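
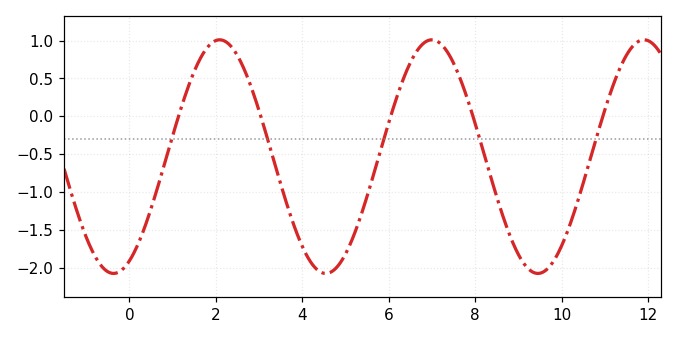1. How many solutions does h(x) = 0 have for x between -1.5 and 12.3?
5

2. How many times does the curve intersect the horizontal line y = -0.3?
5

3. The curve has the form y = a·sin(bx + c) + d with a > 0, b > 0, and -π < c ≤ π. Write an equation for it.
y = 1.54sin(1.28x - 1.1) - 0.53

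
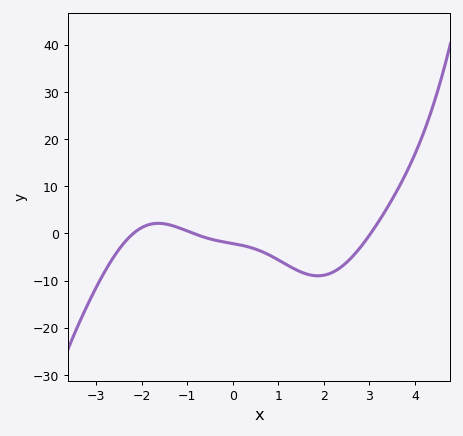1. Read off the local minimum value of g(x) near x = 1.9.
-9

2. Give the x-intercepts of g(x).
-2.2, -0.8, 3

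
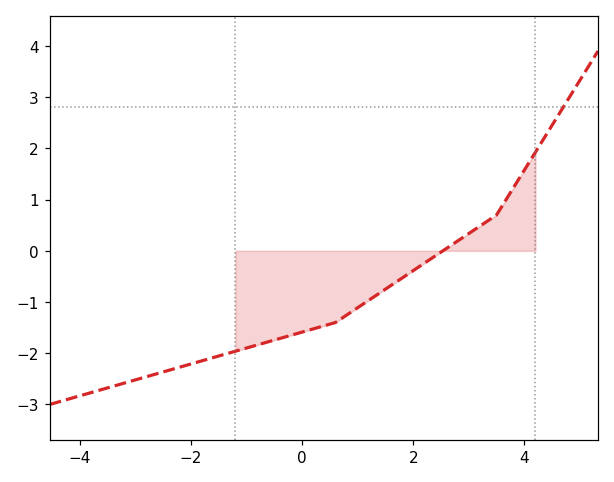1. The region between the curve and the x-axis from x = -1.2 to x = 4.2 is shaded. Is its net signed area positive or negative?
negative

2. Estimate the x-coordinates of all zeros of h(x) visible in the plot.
2.6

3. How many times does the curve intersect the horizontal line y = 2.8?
1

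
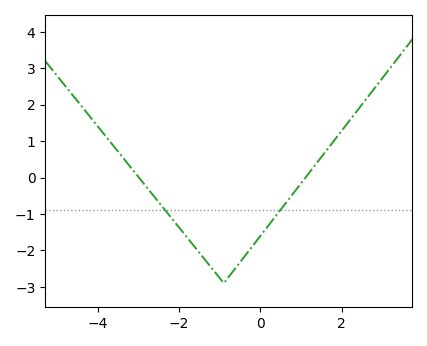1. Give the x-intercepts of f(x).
-2.99, 1.11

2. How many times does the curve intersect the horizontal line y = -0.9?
2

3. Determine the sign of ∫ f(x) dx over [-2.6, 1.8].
negative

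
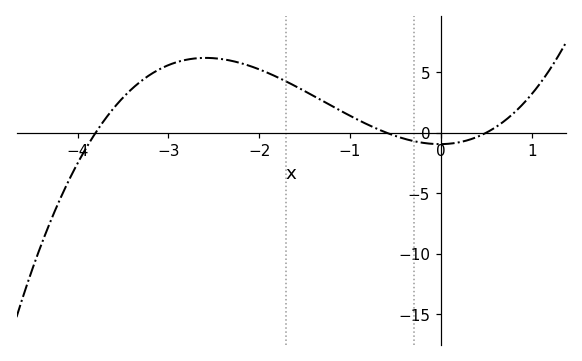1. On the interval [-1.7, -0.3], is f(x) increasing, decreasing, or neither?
decreasing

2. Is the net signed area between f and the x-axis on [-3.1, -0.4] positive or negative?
positive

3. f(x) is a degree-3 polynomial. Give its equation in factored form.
y = 0.83(x + 3.8)(x + 0.6)(x - 0.5)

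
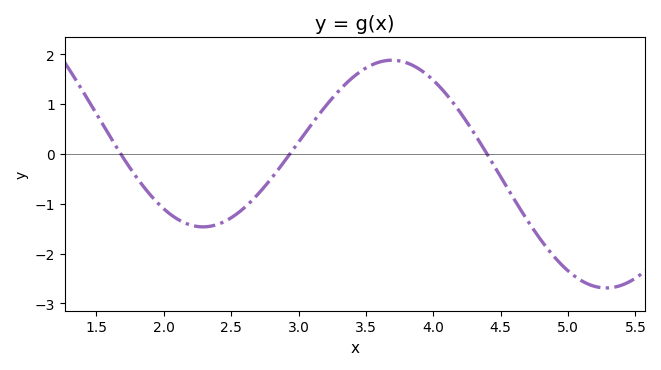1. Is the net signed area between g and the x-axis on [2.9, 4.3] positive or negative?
positive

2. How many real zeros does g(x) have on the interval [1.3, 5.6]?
3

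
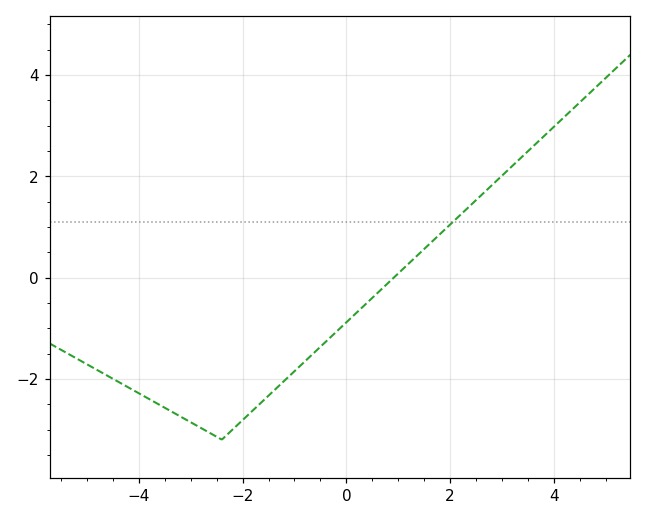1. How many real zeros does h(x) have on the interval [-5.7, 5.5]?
1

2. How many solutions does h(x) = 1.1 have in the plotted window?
1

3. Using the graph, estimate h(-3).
-2.86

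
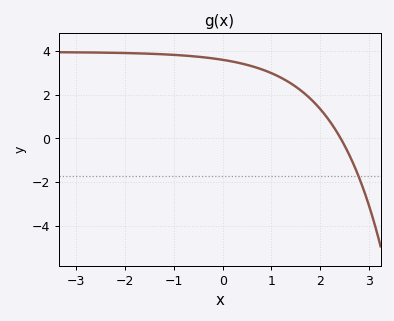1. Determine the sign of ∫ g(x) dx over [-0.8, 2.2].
positive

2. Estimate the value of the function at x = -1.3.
3.85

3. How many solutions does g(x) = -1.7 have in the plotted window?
1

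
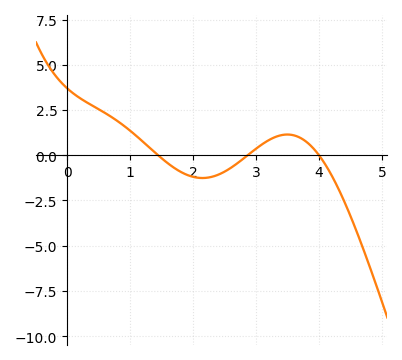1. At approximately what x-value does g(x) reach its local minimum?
2.1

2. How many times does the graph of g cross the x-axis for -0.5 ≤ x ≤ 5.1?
3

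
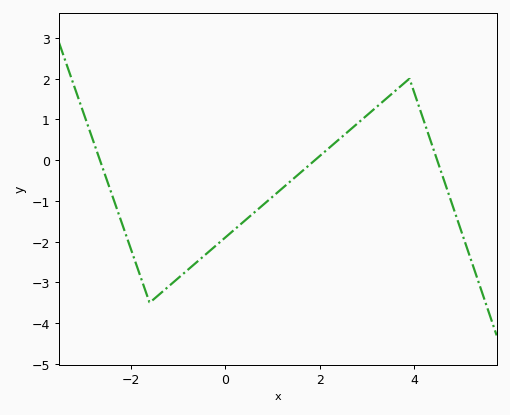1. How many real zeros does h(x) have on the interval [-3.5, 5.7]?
3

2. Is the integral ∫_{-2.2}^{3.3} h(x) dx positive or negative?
negative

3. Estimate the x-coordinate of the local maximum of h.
4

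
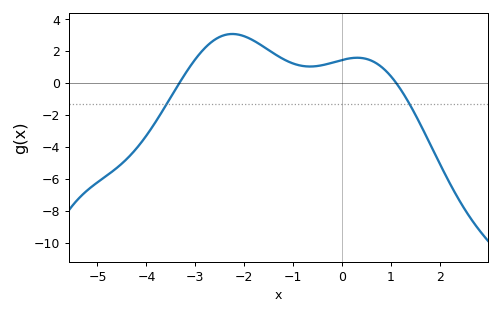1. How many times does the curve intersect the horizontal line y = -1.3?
2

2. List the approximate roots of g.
-3.33, 1.11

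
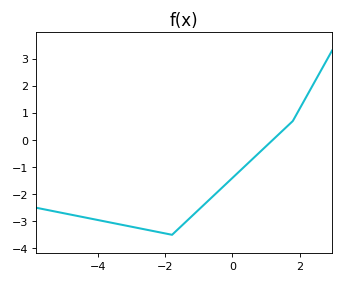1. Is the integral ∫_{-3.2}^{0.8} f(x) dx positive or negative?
negative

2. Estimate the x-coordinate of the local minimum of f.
-1.8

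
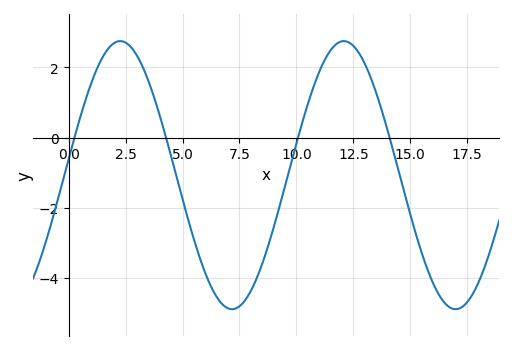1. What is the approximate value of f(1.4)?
2.2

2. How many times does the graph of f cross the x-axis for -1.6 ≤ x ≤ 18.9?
4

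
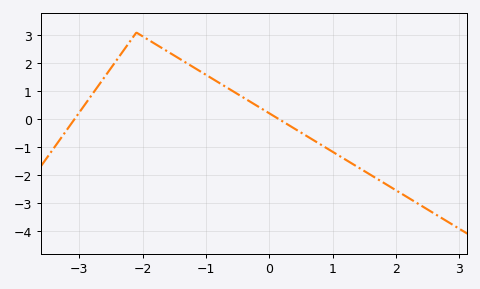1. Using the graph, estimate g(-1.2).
1.86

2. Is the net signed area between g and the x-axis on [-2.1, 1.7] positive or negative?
positive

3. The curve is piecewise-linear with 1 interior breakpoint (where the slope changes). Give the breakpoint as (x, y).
(-2.1, 3.1)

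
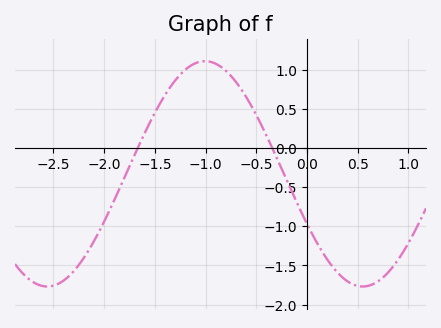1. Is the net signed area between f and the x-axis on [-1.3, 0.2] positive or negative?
positive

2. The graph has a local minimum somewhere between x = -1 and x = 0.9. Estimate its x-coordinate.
0.55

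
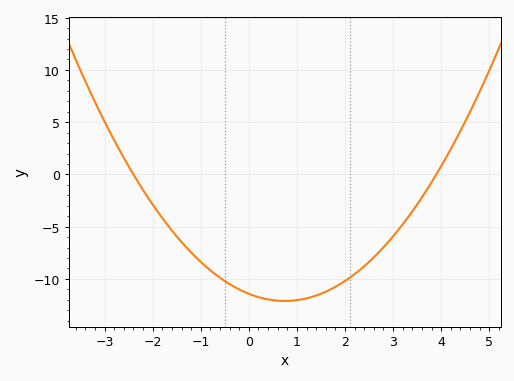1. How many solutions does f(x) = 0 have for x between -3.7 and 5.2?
2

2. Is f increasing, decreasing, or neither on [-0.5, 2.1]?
neither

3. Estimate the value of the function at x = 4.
1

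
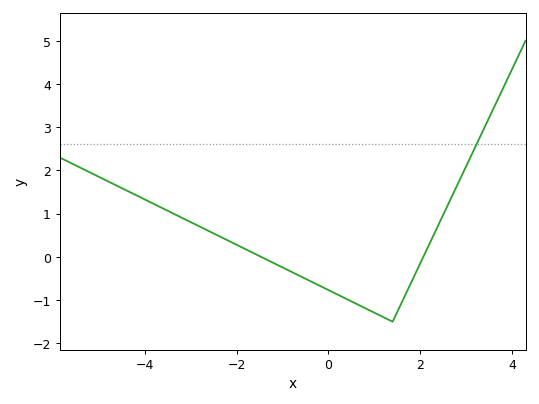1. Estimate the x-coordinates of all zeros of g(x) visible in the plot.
-1.4, 2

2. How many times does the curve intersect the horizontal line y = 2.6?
1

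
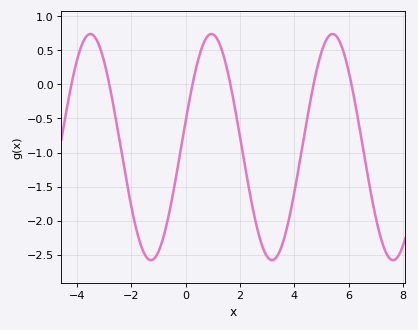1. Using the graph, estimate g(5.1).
0.6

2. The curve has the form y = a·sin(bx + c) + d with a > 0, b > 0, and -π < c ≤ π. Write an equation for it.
y = 1.66sin(1.4x + 0.23) - 0.92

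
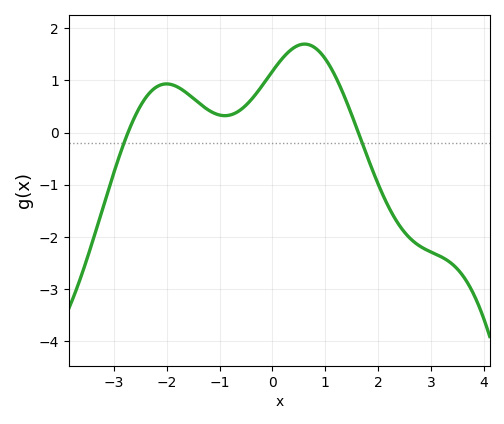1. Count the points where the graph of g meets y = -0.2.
2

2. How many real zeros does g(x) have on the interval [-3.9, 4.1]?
2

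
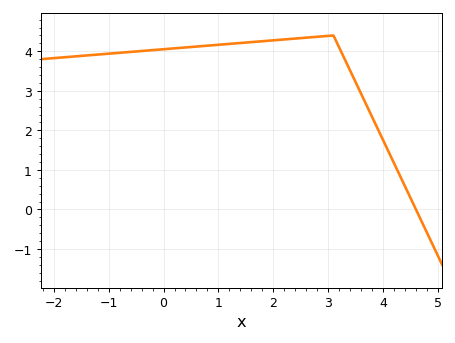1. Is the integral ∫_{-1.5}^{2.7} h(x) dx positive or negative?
positive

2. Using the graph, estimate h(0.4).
4.1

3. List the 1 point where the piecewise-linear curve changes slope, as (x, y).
(3.1, 4.4)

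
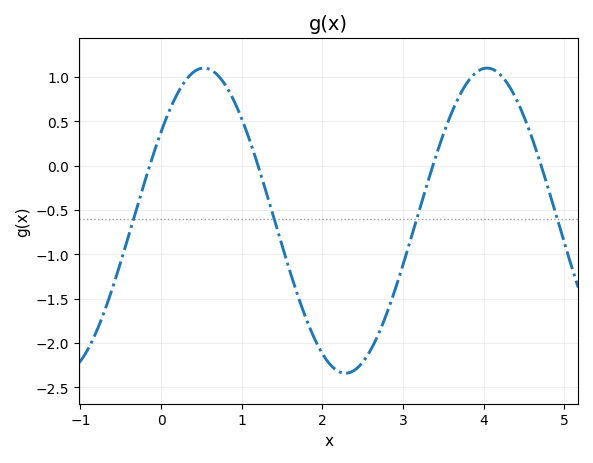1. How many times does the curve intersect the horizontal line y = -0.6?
4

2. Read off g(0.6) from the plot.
1.09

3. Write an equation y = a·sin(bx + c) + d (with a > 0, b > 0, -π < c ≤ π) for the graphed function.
y = 1.72sin(1.79x + 0.62) - 0.62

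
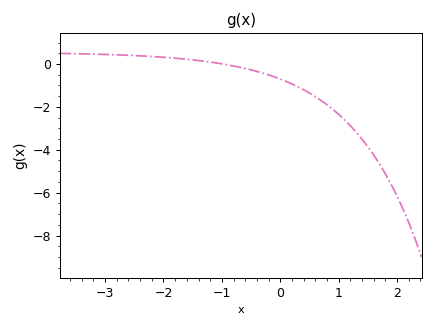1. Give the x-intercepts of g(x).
-0.977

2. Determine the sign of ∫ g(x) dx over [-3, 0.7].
negative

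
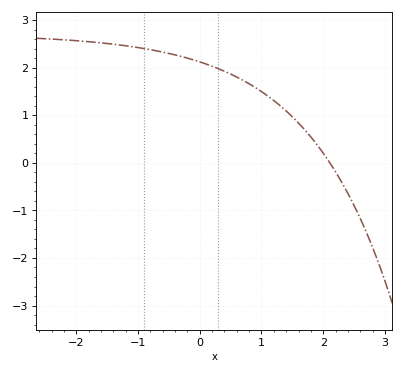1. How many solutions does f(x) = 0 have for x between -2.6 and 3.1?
1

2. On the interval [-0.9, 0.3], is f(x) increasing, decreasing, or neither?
decreasing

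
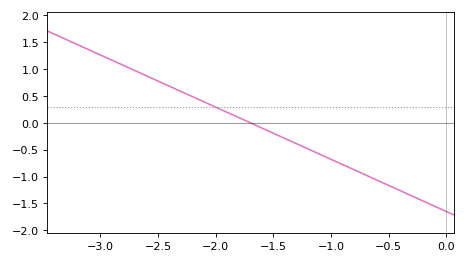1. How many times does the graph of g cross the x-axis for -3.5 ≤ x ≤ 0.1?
1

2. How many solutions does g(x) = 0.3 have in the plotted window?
1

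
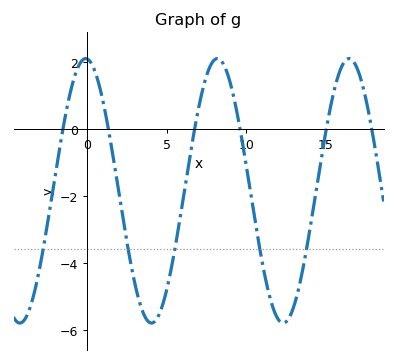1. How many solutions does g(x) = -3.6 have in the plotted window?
5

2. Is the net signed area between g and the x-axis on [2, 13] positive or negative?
negative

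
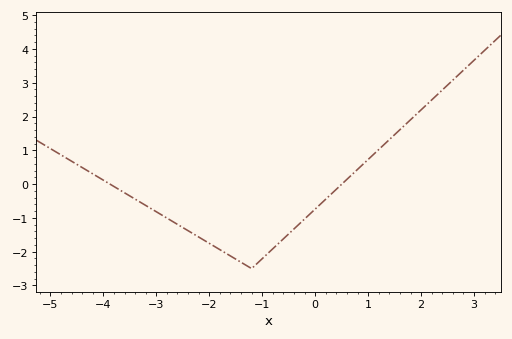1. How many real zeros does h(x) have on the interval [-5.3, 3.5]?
2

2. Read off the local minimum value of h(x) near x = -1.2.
-2.5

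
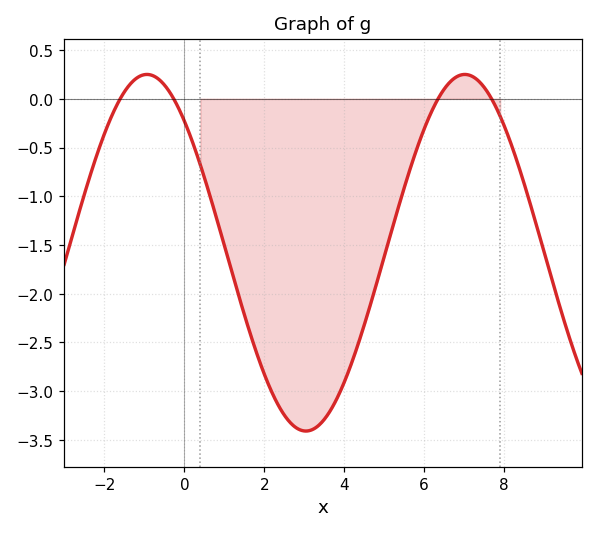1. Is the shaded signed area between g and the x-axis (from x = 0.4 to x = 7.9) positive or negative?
negative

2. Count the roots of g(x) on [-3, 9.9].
4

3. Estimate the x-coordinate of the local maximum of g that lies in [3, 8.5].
7.02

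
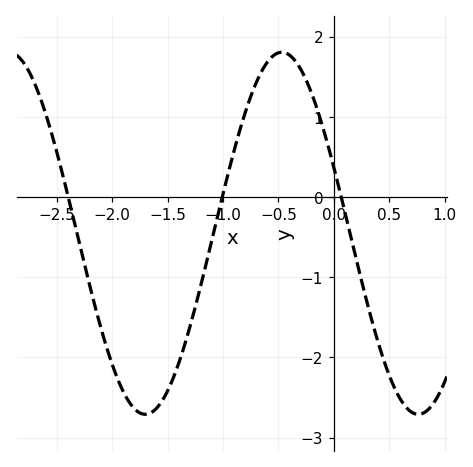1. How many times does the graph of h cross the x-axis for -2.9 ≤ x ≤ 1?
3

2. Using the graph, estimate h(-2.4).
0.016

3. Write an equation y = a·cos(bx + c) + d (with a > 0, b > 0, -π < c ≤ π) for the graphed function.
y = 2.26cos(2.55x + 1.2) - 0.45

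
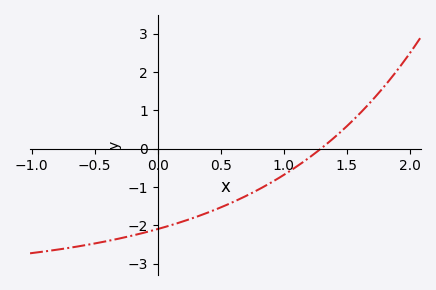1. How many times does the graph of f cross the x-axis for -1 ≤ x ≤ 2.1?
1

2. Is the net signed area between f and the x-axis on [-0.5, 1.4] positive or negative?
negative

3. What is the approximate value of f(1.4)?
0.3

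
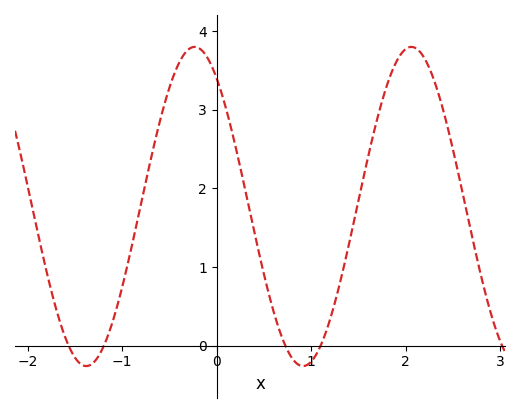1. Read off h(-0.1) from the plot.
3.7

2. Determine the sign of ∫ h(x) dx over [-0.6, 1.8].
positive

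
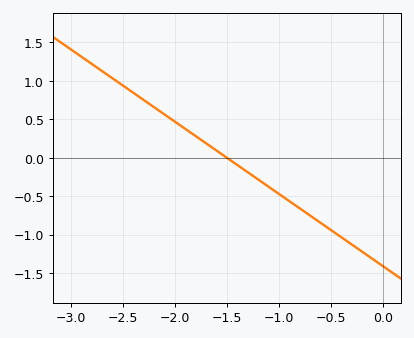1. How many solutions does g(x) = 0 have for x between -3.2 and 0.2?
1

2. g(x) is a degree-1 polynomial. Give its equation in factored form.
y = -0.94(x + 1.5)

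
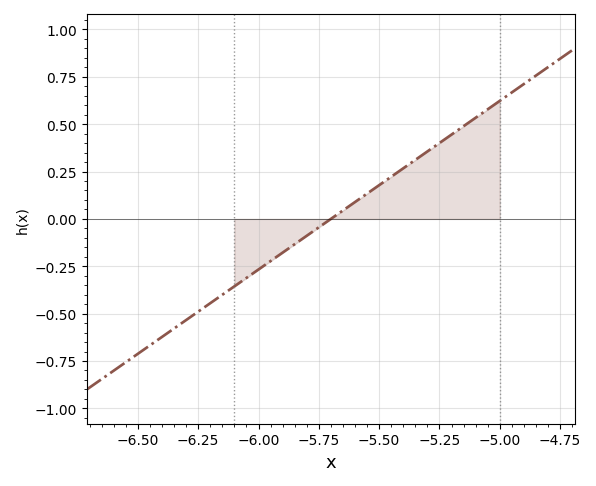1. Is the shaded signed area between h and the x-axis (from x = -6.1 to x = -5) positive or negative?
positive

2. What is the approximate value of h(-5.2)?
0.45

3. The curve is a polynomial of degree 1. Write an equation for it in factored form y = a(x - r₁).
y = 0.89(x + 5.7)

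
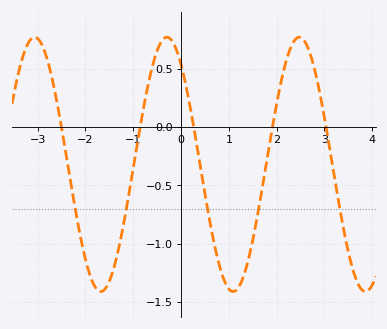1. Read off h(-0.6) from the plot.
0.519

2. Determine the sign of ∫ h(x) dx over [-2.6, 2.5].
negative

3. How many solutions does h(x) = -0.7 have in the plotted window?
5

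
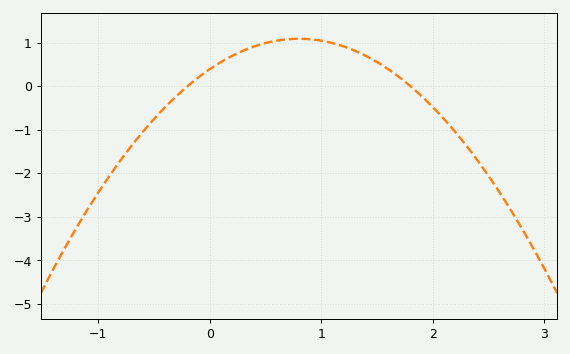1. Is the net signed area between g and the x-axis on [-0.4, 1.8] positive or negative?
positive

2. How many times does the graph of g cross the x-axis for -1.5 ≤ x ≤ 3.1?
2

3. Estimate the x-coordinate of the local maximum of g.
0.8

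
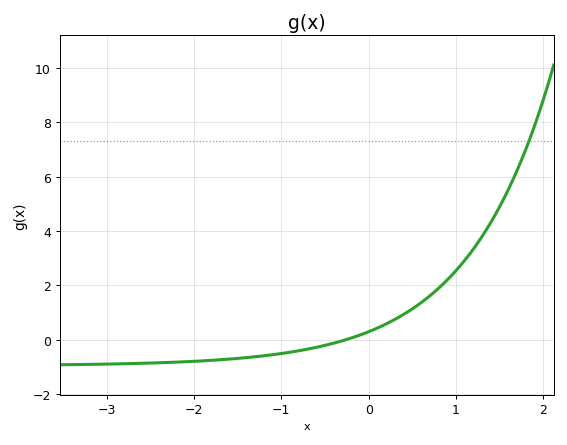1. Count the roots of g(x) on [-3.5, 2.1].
1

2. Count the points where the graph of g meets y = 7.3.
1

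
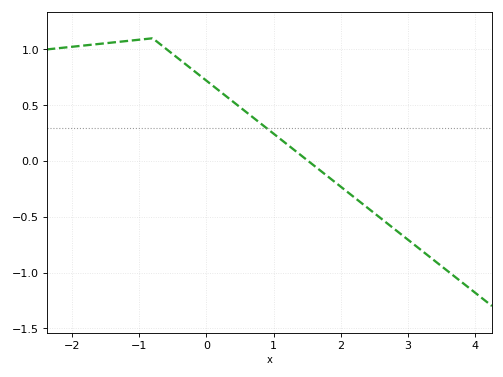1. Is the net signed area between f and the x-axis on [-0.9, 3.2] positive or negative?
positive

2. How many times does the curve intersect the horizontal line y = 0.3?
1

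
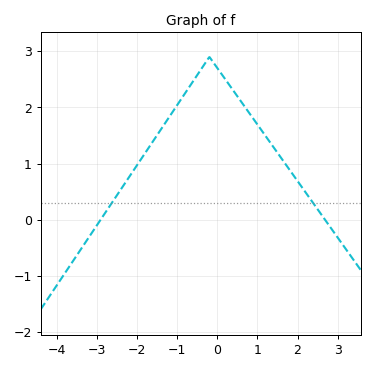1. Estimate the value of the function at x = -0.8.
2.26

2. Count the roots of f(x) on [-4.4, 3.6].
2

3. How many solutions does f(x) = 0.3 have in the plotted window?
2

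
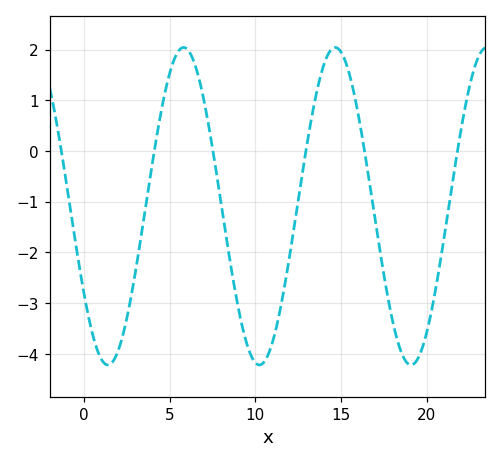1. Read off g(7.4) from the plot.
0.265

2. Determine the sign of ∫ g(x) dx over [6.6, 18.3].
negative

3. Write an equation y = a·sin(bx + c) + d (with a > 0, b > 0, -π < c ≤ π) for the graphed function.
y = 3.13sin(0.71x - 2.56) - 1.09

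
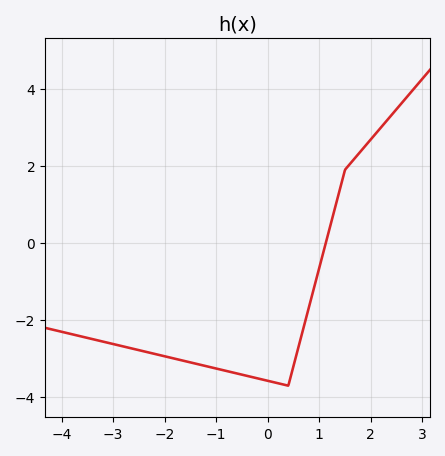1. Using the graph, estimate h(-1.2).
-3.2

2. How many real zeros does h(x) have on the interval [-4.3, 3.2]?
1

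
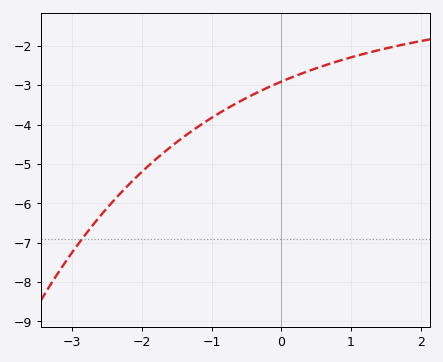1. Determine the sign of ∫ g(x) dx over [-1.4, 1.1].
negative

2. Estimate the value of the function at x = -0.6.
-3.42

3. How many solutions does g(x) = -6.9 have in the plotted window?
1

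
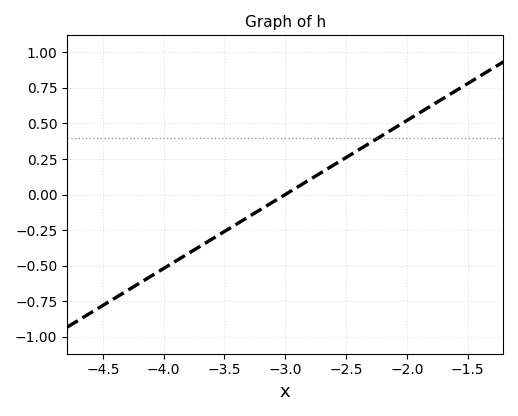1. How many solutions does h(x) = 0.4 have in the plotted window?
1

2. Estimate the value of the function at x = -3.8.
-0.416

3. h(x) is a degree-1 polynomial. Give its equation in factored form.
y = 0.52(x + 3)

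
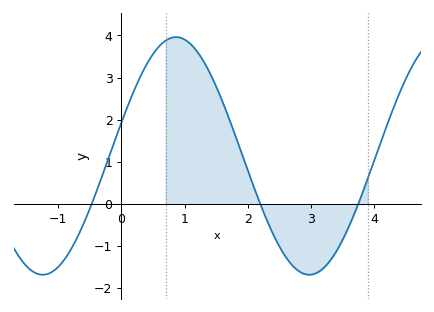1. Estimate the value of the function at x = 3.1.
-1.6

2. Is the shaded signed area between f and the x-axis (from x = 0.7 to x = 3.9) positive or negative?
positive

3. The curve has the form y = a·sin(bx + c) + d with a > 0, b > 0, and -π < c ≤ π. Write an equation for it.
y = 2.82sin(1.5x + 0.28) + 1.14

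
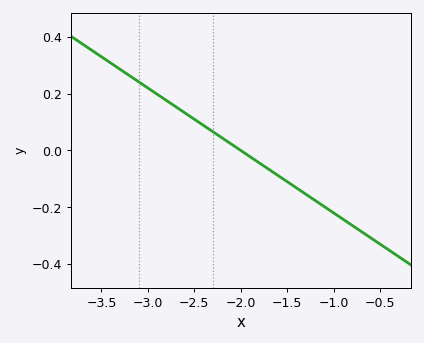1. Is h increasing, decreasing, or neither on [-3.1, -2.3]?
decreasing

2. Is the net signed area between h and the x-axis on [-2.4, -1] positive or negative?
negative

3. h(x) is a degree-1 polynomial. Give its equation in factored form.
y = -0.22(x + 2)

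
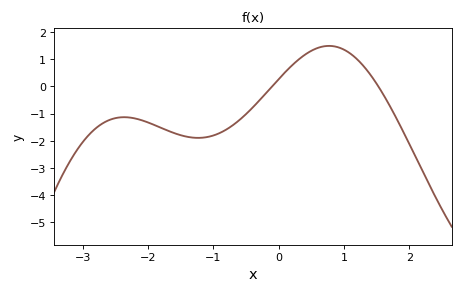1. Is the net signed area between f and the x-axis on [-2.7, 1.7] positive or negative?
negative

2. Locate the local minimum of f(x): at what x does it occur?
-1.2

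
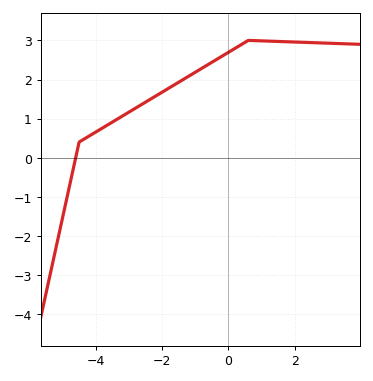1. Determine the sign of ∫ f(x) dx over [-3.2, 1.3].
positive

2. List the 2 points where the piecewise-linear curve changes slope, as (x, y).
(-4.5, 0.4); (0.6, 3)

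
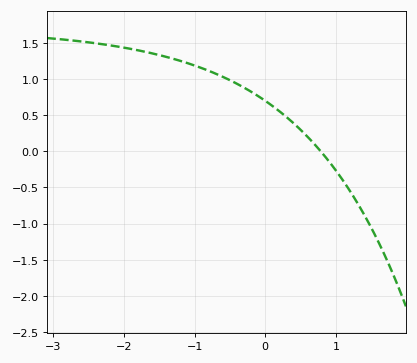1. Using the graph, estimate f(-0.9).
1.15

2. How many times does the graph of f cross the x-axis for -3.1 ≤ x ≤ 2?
1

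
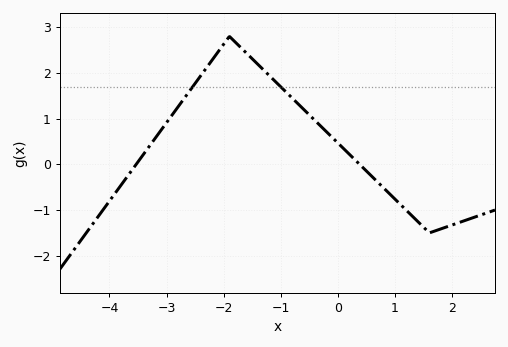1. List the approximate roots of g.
-3.53, 0.379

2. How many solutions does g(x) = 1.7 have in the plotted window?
2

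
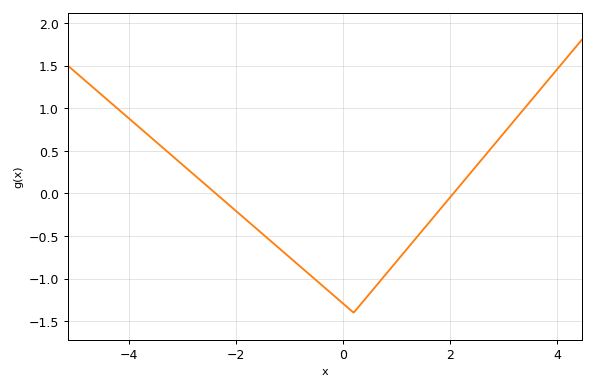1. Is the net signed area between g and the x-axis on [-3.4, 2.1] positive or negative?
negative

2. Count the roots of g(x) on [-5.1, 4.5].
2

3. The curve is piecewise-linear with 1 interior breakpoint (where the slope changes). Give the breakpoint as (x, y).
(0.2, -1.4)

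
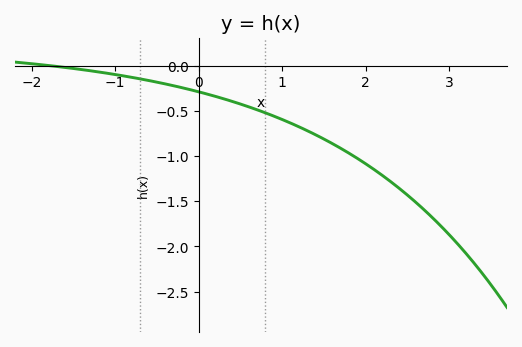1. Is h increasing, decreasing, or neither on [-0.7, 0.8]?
decreasing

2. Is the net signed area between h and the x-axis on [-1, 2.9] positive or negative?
negative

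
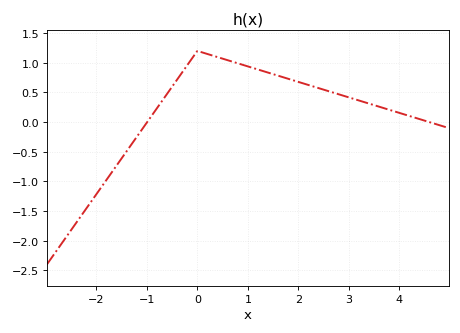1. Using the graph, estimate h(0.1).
1.17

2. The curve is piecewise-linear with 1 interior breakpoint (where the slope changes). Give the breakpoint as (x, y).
(0, 1.2)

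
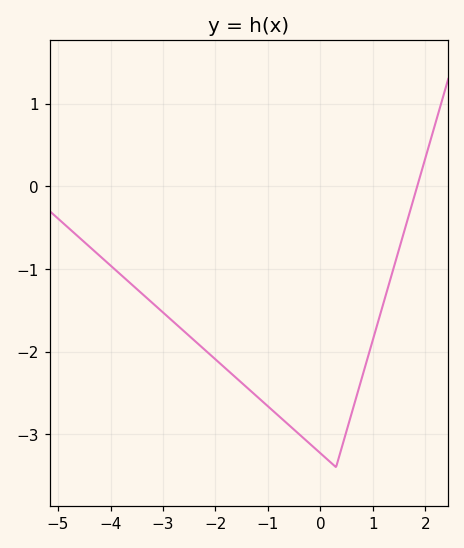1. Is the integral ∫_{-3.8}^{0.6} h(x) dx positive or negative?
negative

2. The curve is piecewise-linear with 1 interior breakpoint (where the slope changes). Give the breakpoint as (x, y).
(0.3, -3.4)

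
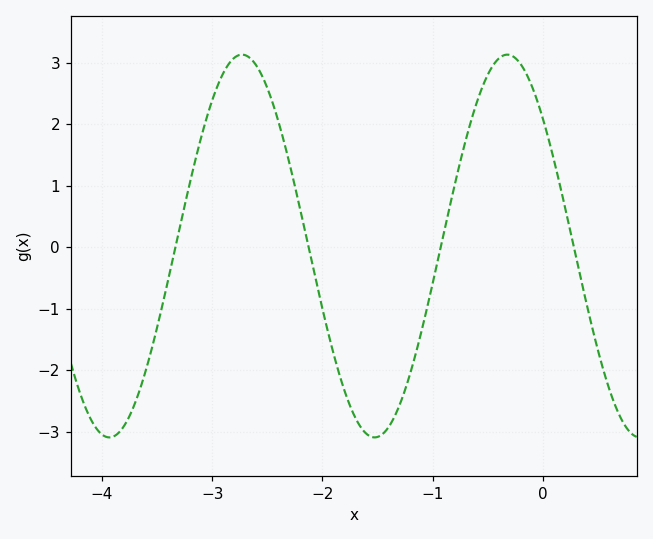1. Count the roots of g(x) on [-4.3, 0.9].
4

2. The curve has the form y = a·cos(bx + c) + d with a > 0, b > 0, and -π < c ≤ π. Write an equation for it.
y = 3.11cos(2.6x + 0.84) + 0.02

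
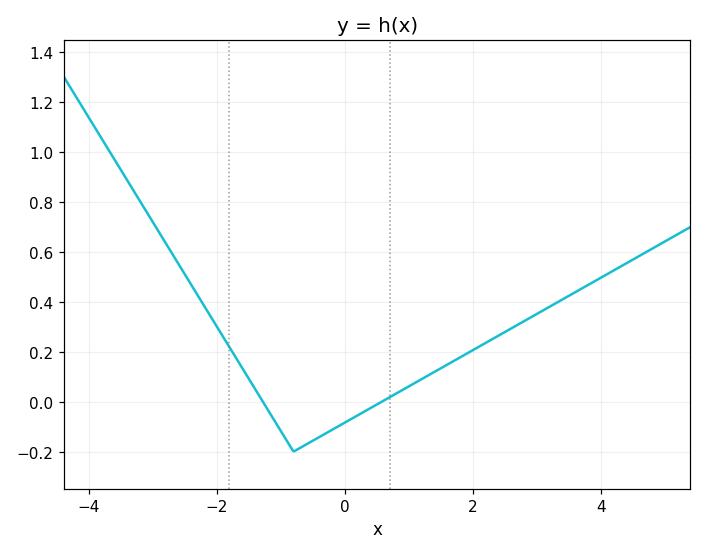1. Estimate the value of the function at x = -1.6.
0.14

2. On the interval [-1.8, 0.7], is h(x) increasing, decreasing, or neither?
neither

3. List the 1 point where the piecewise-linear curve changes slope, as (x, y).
(-0.8, -0.2)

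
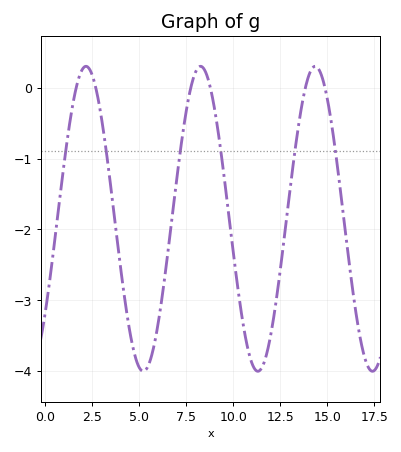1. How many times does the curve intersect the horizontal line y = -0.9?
6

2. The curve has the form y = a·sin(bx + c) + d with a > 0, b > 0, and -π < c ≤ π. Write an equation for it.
y = 2.15sin(1x - 0.65) - 1.85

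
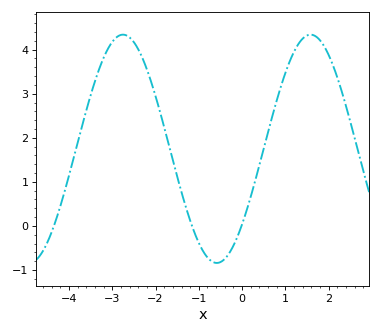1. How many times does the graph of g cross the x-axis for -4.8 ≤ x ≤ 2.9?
3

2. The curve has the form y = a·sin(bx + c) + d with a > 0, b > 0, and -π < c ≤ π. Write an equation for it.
y = 2.59sin(1.45x - 0.722) + 1.75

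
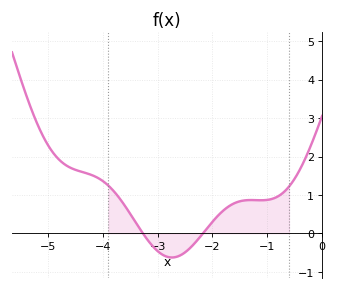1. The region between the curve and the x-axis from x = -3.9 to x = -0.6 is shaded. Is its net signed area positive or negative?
positive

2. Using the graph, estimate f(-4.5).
1.65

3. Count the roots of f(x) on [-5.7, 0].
2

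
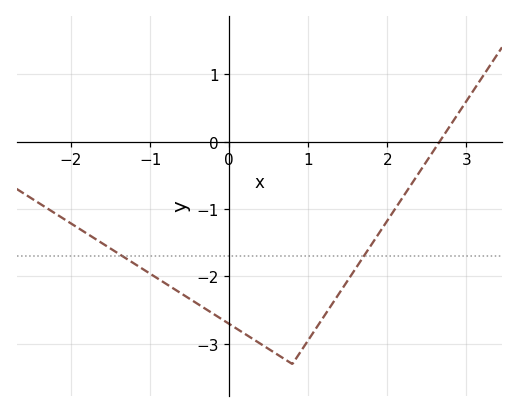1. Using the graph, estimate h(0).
-2.7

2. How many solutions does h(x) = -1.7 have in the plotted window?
2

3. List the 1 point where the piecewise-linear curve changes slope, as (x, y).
(0.8, -3.3)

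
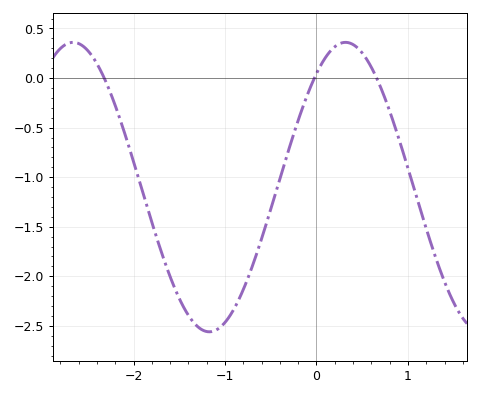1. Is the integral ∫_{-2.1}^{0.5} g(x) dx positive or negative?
negative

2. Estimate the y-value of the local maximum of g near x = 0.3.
0.35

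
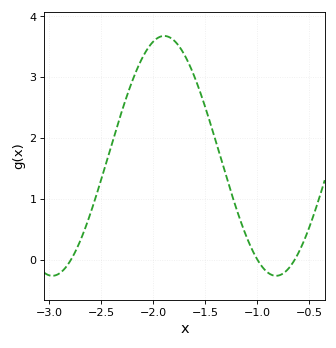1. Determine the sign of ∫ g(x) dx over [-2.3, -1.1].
positive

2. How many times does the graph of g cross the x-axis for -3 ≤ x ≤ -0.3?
3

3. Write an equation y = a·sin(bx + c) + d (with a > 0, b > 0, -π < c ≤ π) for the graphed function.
y = 1.97sin(2.92x + 0.812) + 1.71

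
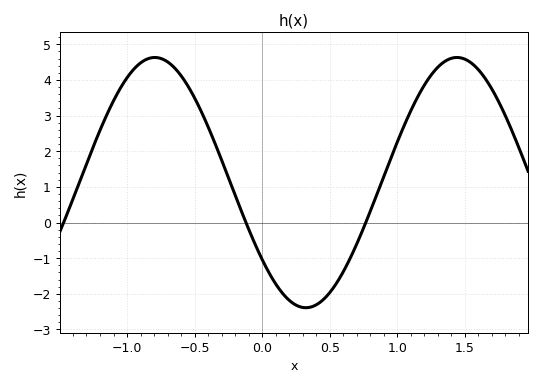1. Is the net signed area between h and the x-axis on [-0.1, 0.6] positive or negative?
negative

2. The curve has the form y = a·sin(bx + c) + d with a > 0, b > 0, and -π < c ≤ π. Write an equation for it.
y = 3.51sin(2.81x - 2.48) + 1.12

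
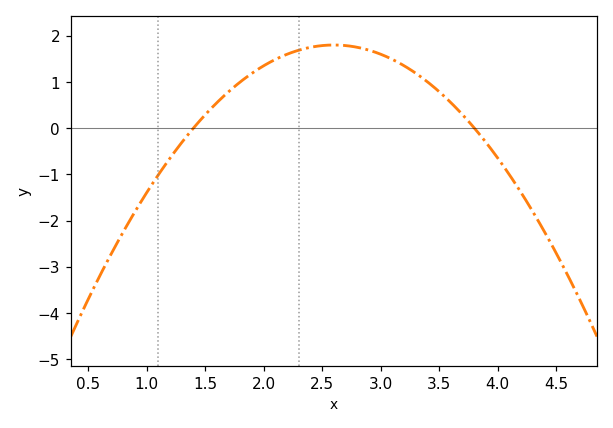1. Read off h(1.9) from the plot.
1.2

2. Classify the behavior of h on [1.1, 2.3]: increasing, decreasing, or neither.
increasing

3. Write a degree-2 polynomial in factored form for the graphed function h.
y = -1.25(x - 1.4)(x - 3.8)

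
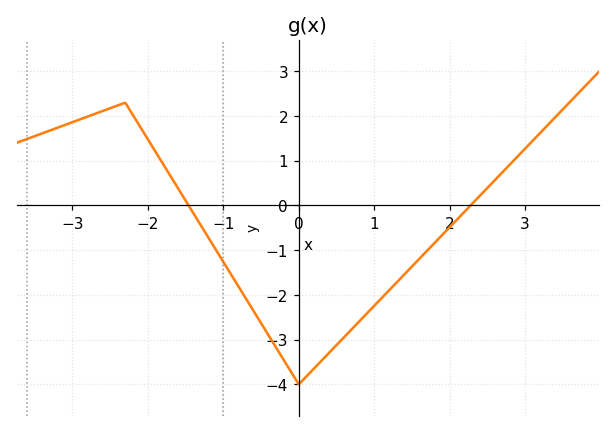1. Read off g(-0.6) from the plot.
-2.4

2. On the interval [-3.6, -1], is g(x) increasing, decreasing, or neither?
neither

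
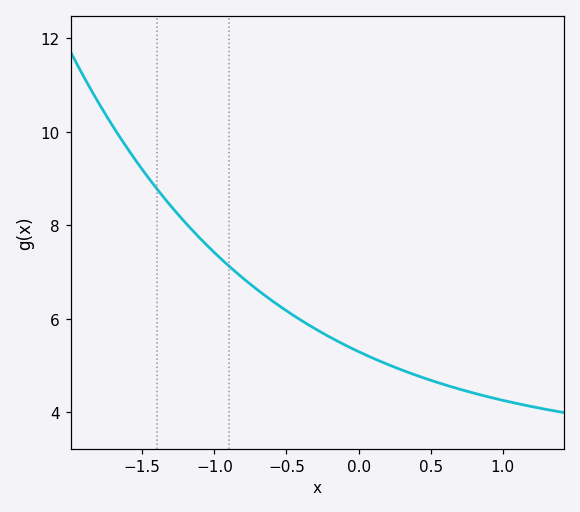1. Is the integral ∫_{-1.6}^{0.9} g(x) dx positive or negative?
positive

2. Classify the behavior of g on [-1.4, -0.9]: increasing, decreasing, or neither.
decreasing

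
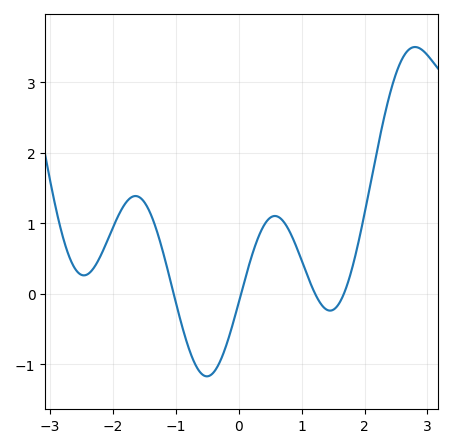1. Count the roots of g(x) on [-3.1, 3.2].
4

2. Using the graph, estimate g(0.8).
0.9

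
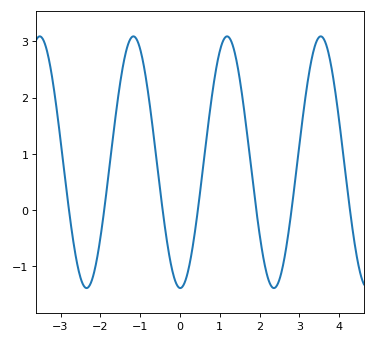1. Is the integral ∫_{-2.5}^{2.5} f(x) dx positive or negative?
positive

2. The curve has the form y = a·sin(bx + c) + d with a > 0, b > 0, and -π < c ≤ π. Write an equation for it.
y = 2.24sin(2.7x - 1.6) + 0.85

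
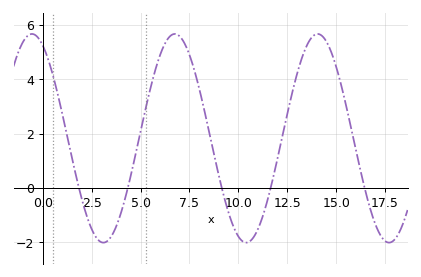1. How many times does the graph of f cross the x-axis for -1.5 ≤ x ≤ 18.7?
5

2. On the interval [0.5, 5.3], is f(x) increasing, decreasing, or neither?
neither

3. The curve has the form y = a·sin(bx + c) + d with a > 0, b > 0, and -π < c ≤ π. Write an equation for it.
y = 3.84sin(0.86x + 2.05) + 1.83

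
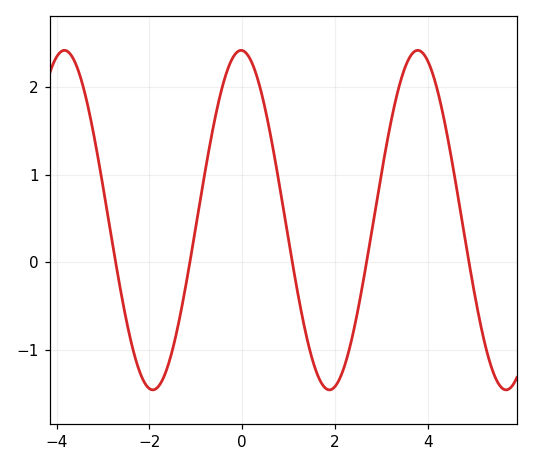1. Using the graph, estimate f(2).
-1.4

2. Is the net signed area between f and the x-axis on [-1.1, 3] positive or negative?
positive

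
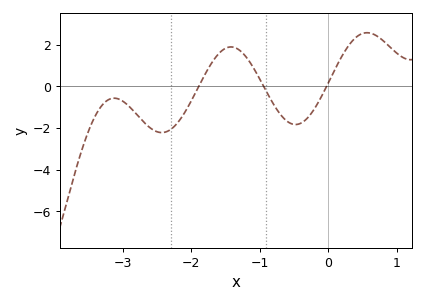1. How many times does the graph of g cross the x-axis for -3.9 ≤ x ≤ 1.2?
3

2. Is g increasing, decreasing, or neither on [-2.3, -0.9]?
neither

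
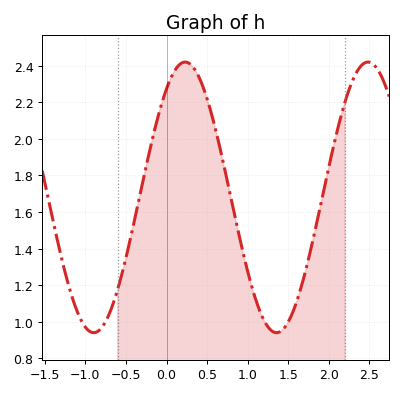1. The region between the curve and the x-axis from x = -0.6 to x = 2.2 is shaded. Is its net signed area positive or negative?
positive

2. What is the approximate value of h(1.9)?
1.64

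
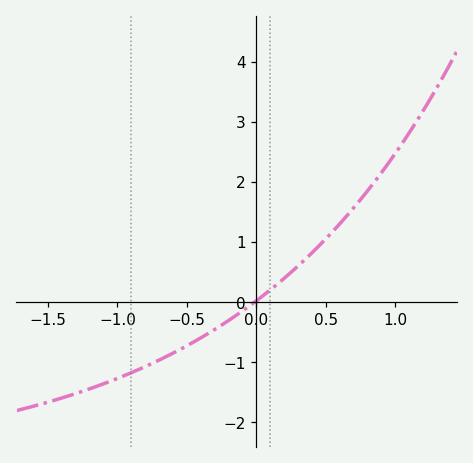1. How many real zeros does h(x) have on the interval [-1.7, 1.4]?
1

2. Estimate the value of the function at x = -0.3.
-0.5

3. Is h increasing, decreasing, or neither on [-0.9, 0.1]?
increasing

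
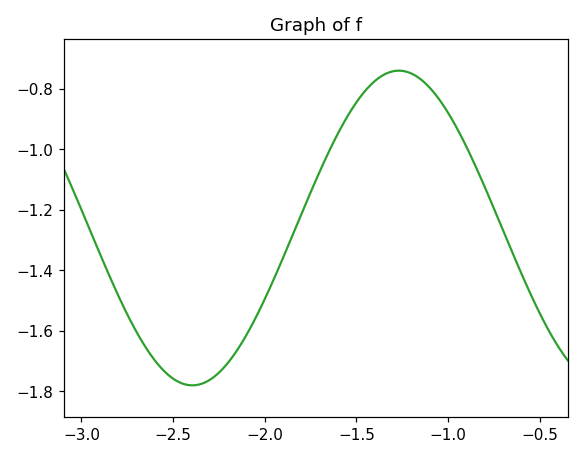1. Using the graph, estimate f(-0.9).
-0.992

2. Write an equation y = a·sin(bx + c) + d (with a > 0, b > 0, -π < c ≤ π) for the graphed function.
y = 0.52sin(2.79x - 1.17) - 1.26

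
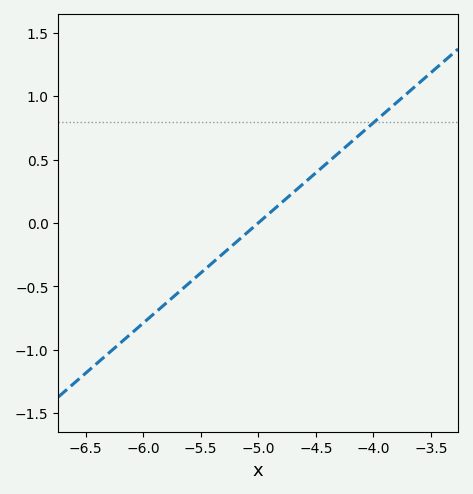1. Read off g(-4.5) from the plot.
0.395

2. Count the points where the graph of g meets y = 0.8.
1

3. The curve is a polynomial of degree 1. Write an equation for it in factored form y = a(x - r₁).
y = 0.79(x + 5)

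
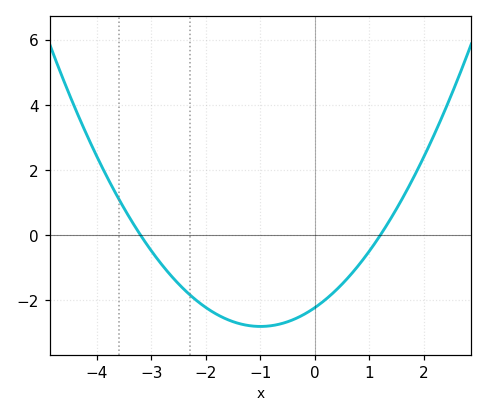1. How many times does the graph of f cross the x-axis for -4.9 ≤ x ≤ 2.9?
2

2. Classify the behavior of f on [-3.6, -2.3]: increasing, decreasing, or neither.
decreasing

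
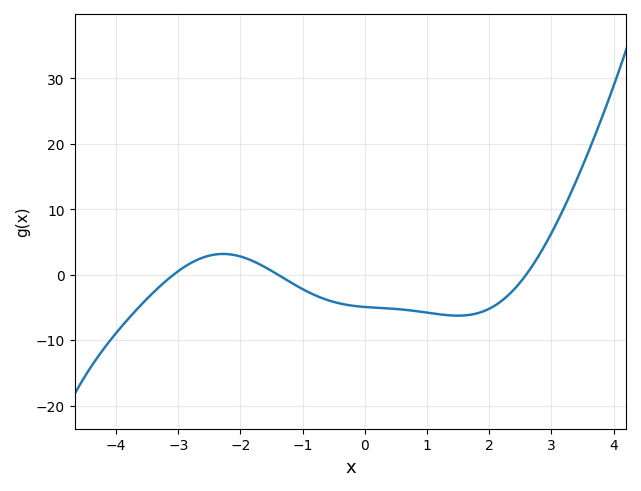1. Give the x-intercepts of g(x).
-3, -1.4, 2.6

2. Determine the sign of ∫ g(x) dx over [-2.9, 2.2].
negative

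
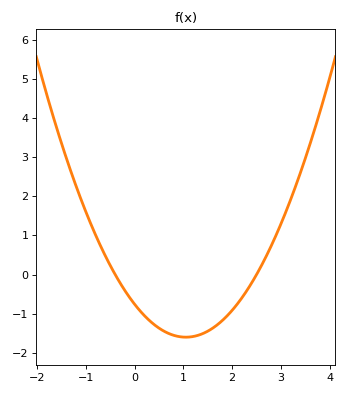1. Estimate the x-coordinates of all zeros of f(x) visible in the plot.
-0.4, 2.5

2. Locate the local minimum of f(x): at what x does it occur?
1.05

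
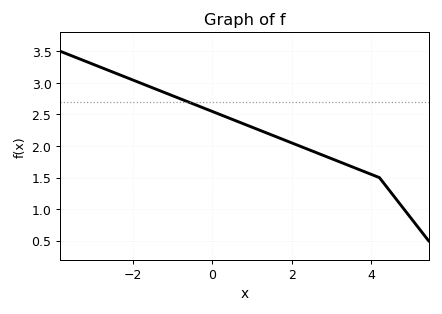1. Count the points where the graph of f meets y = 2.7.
1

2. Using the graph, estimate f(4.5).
1.25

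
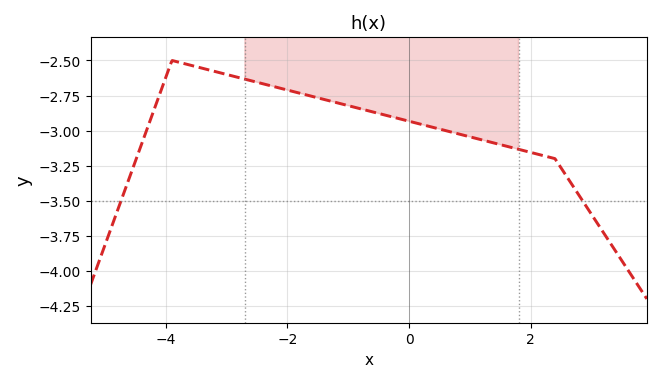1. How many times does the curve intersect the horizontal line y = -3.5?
2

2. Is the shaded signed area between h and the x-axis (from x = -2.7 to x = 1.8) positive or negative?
negative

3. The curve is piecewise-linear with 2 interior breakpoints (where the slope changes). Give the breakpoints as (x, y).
(-3.9, -2.5); (2.4, -3.2)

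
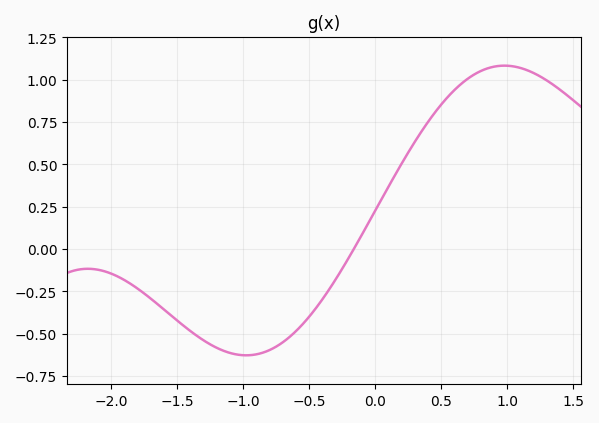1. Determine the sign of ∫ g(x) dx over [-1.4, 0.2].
negative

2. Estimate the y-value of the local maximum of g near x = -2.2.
-0.12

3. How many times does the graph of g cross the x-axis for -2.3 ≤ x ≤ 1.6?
1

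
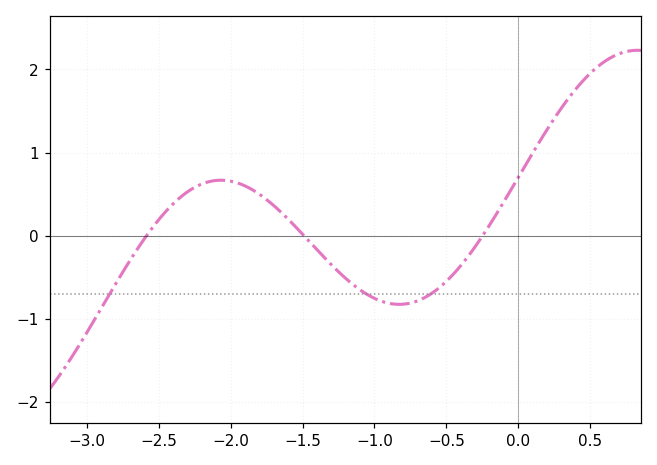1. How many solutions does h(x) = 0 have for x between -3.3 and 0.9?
3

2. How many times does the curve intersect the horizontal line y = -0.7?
3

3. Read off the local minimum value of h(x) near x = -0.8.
-0.827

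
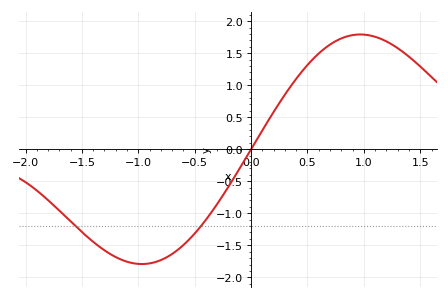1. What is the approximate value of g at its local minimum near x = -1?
-1.79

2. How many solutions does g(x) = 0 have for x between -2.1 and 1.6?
1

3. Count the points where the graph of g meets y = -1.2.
2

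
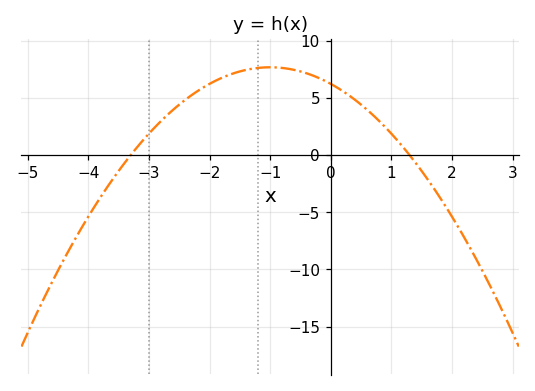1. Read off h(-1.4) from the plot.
7.5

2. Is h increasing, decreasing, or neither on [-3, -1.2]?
increasing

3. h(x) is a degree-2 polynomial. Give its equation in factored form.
y = -1.45(x + 3.3)(x - 1.3)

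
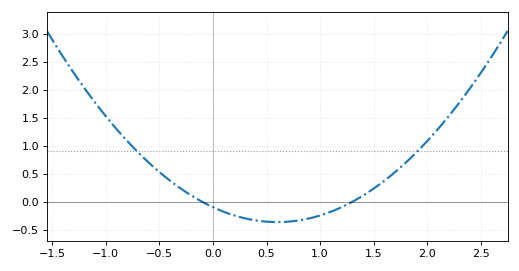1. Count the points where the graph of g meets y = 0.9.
2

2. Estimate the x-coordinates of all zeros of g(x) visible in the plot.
-0.1, 1.3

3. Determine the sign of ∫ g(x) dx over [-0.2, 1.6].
negative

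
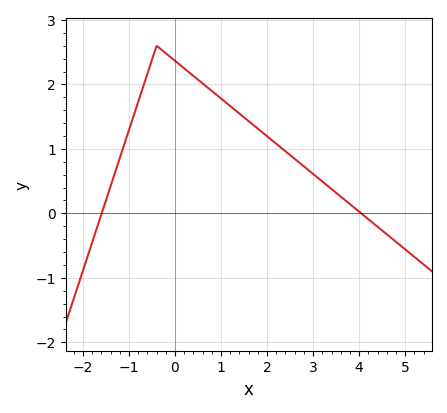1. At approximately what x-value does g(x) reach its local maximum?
-0.4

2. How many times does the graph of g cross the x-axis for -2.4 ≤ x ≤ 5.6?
2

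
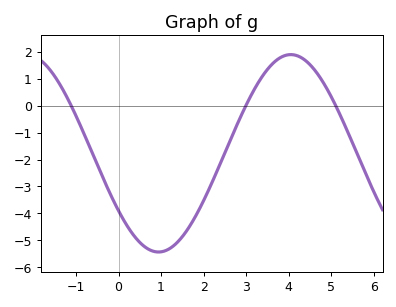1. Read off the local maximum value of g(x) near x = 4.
1.89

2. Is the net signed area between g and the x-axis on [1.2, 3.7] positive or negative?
negative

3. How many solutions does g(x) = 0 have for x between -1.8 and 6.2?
3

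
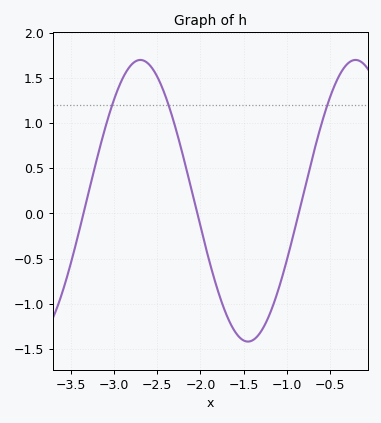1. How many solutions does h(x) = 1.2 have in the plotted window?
3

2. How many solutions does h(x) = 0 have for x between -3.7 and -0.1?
3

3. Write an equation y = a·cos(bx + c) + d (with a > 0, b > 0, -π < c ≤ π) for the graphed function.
y = 1.56cos(2.52x + 0.512) + 0.14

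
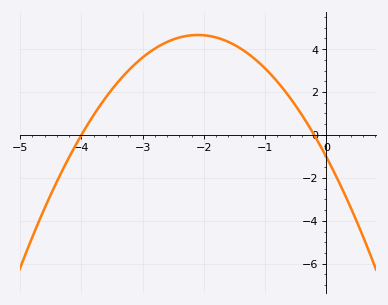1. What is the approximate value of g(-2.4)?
4.54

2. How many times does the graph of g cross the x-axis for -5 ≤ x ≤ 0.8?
2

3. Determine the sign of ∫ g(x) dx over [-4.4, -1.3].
positive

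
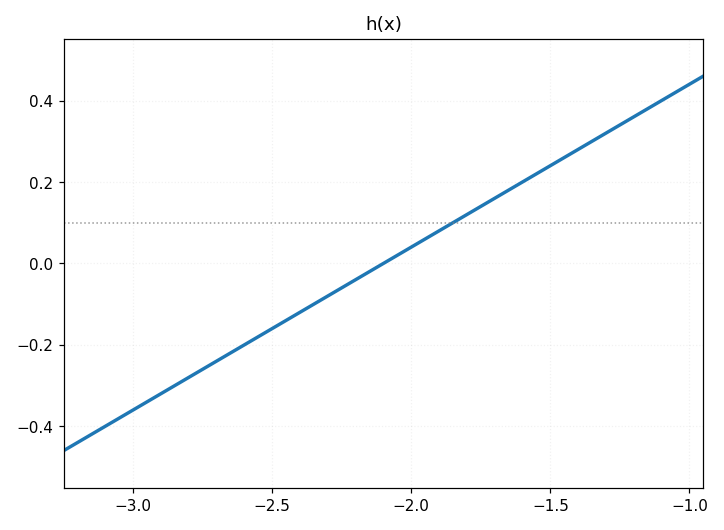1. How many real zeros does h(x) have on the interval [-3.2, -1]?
1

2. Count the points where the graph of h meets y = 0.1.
1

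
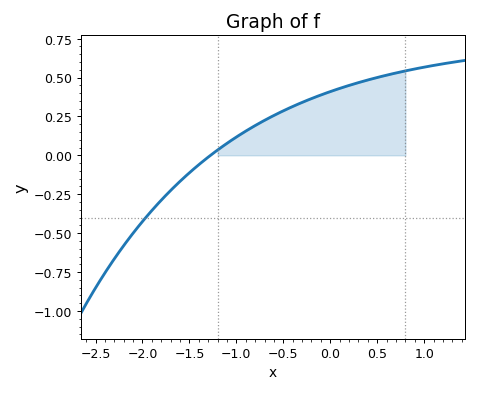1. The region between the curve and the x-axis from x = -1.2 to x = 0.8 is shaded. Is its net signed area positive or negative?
positive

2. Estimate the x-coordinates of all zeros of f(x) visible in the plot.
-1.28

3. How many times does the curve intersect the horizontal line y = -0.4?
1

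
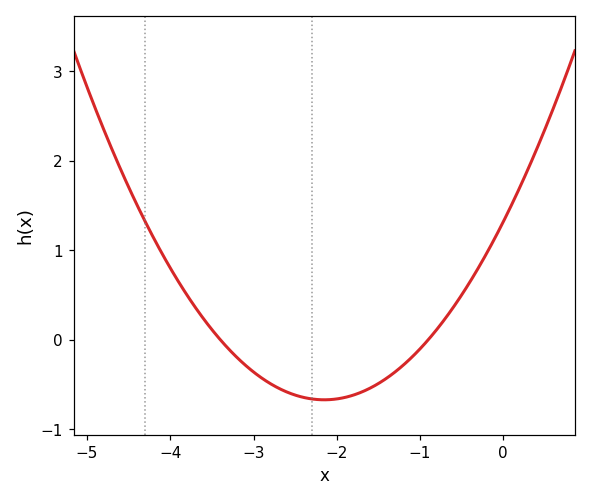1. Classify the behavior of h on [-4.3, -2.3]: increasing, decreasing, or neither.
decreasing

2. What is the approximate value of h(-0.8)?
0.112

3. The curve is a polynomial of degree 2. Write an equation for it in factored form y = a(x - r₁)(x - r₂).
y = 0.43(x + 3.4)(x + 0.9)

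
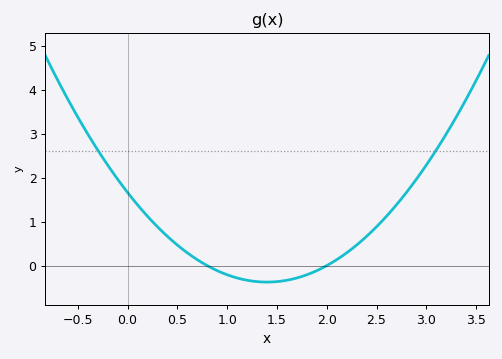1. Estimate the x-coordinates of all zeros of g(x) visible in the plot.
0.8, 2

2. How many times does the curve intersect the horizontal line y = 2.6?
2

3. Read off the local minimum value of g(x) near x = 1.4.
-0.374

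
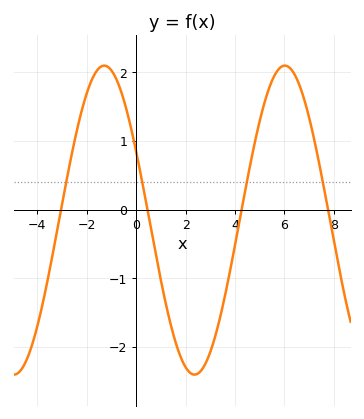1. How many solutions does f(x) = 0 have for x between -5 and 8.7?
4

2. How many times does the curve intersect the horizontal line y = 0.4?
4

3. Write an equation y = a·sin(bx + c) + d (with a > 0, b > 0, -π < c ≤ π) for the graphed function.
y = 2.25sin(0.86x + 2.7) - 0.15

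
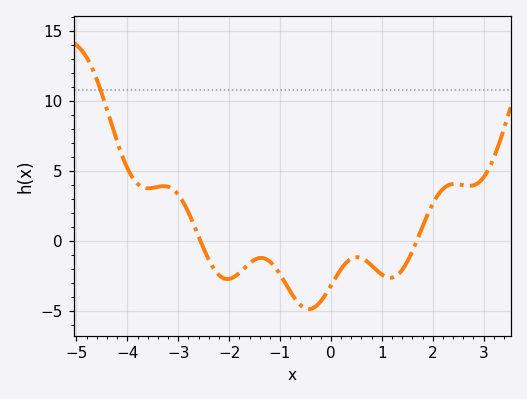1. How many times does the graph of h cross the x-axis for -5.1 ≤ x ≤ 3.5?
2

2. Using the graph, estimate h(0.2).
-2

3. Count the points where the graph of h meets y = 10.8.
1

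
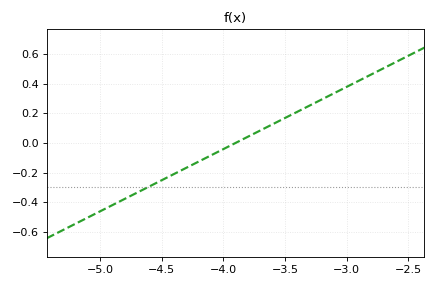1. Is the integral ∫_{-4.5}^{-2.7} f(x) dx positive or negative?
positive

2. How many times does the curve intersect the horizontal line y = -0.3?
1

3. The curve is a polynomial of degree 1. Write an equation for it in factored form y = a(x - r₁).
y = 0.42(x + 3.9)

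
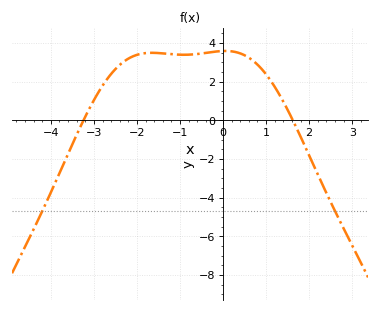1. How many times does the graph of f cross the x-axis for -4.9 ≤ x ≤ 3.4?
2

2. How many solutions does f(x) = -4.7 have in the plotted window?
2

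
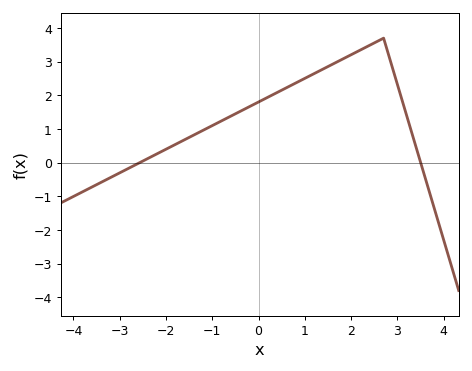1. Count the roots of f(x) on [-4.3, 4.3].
2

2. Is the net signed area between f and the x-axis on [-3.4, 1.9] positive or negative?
positive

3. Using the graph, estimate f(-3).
-0.304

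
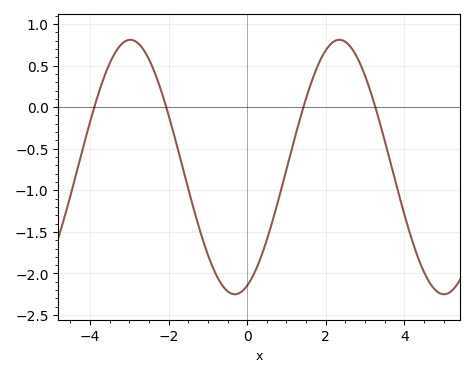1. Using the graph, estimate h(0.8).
-1.11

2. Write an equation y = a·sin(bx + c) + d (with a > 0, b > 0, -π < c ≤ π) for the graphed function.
y = 1.53sin(1.18x - 1.2) - 0.72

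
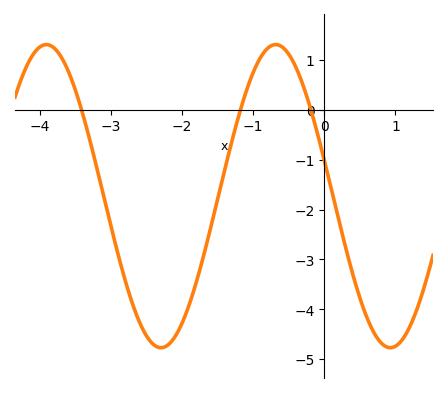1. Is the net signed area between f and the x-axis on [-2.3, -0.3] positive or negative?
negative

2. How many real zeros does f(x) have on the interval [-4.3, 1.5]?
3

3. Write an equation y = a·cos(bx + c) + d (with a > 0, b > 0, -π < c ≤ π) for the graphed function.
y = 3.04cos(1.9x + 1.3) - 1.73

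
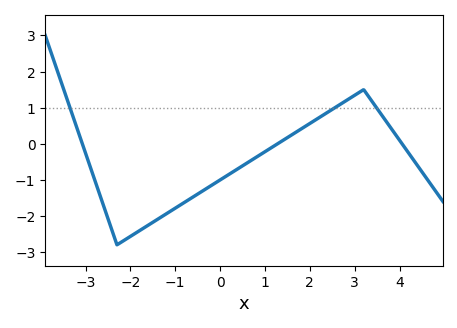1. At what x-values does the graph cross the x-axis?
-3, 1.2, 4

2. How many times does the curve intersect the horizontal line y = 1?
3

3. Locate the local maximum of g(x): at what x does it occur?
3.2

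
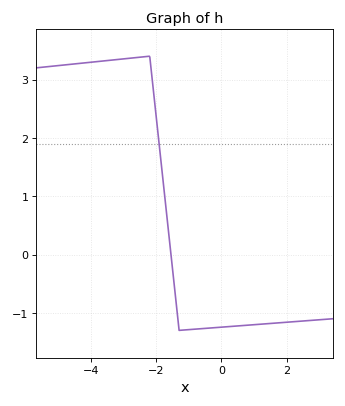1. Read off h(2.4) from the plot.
-1.1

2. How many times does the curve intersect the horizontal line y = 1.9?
1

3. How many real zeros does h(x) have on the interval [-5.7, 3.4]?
1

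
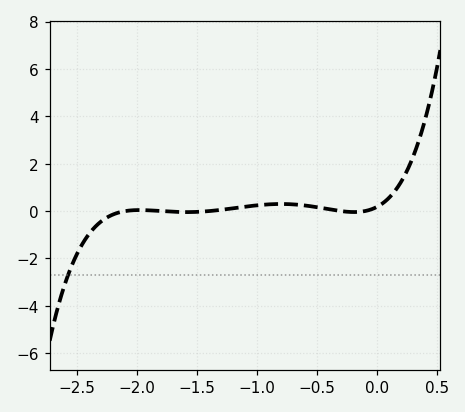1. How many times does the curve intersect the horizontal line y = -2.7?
1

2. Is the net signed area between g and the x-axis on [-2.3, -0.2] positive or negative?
positive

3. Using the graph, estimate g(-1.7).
0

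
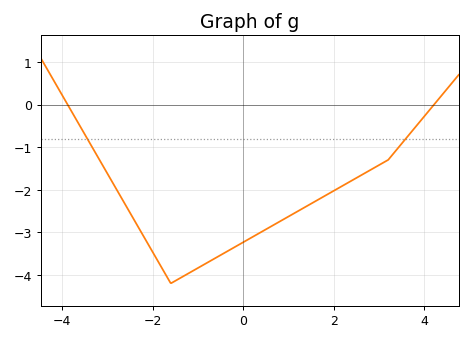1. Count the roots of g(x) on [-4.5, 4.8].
2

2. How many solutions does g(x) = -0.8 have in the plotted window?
2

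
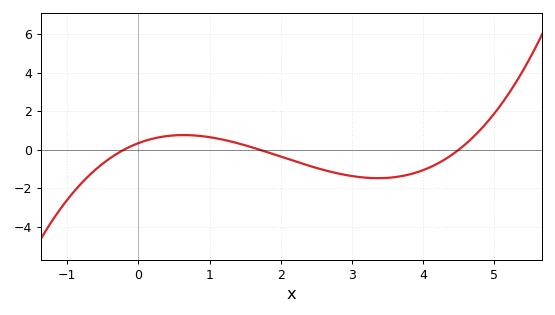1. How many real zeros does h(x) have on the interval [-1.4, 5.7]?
3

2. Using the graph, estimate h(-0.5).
-0.8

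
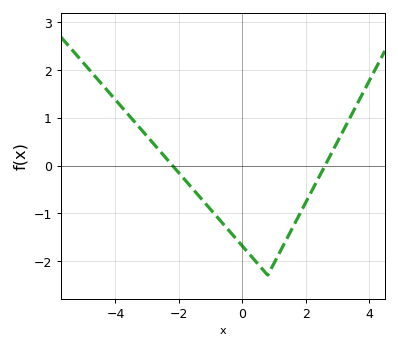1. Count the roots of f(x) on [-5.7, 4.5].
2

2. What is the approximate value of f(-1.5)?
-0.5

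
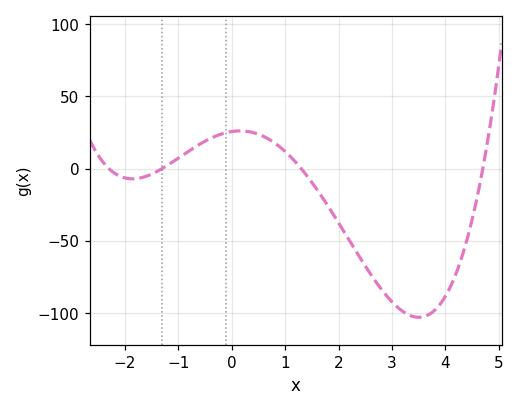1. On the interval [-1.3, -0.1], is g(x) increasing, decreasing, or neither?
increasing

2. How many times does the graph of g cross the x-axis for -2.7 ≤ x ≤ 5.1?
4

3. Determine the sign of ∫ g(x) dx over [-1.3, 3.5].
negative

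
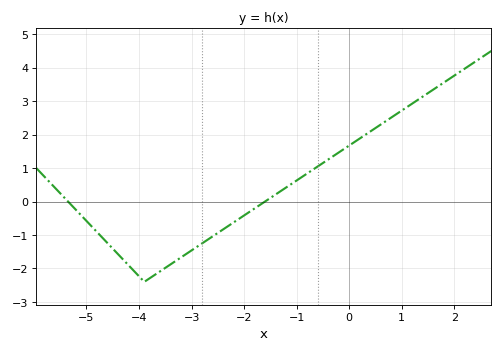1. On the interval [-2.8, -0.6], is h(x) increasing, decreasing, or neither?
increasing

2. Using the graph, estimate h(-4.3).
-1.7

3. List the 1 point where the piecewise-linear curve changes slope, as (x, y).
(-3.9, -2.4)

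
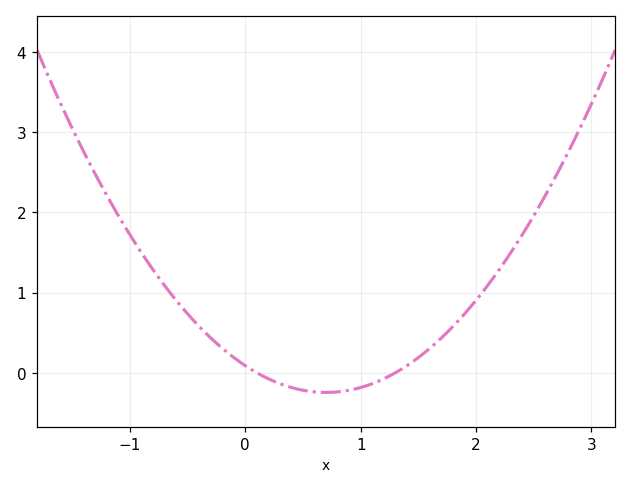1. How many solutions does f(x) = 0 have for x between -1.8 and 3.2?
2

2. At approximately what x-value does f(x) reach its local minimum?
0.7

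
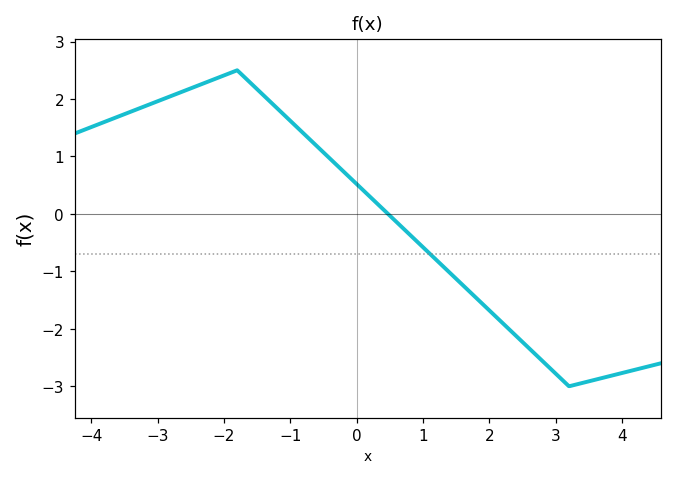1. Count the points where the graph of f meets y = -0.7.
1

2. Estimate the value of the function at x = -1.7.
2.39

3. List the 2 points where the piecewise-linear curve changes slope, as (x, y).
(-1.8, 2.5); (3.2, -3)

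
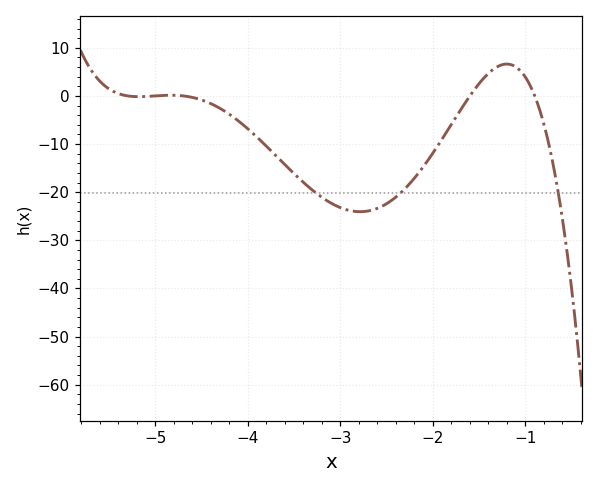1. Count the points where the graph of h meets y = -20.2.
3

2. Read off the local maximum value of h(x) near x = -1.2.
6.61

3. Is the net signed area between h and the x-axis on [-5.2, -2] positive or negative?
negative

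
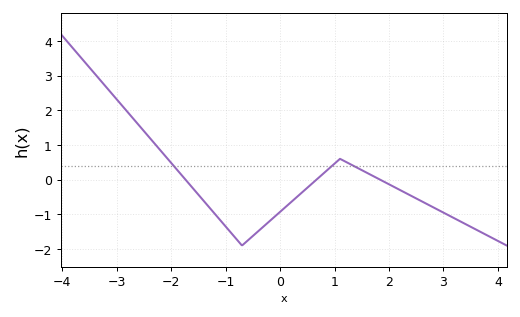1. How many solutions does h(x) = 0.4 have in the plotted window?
3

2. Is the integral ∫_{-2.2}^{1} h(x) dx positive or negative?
negative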